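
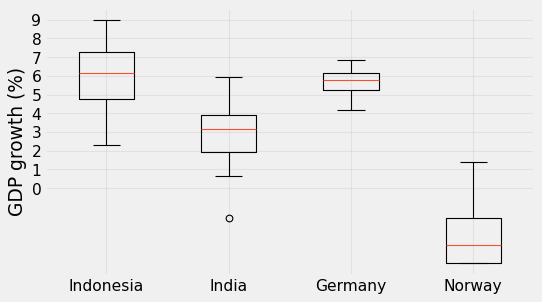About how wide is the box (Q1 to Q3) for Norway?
Q3 ≈ -2, Q1 ≈ -4; IQR ≈ 2.

≈ 2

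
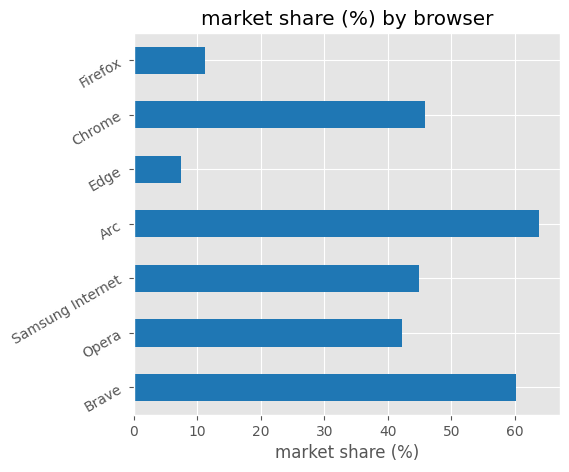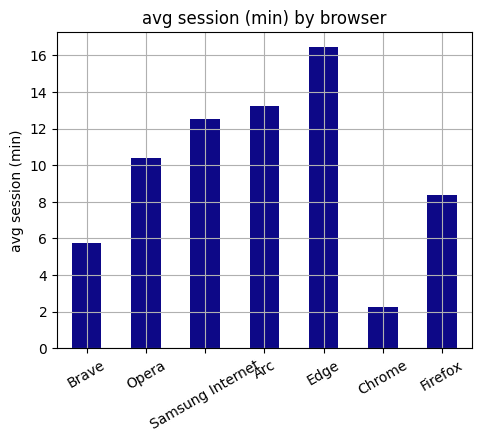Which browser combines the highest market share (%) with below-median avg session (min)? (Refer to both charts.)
Chart 2 median avg session (min) ≈ 10; below-median browsers: Brave, Chrome, Firefox. Among those, Brave has the highest market share (%) (≈ 60).

Brave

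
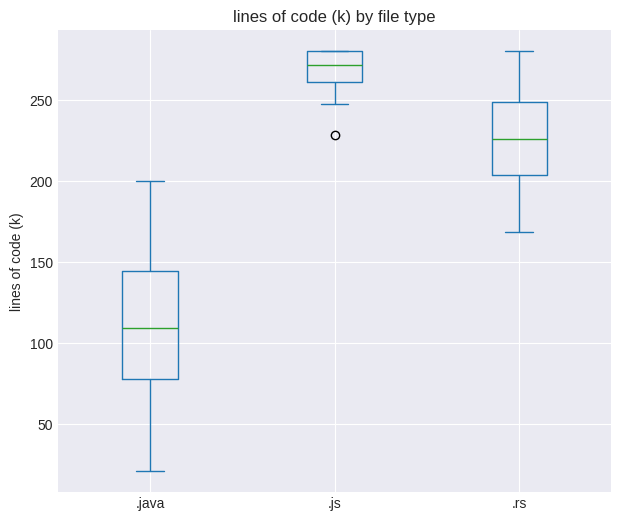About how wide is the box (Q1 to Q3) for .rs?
≈ 40

Q3 ≈ 240, Q1 ≈ 200; IQR ≈ 40.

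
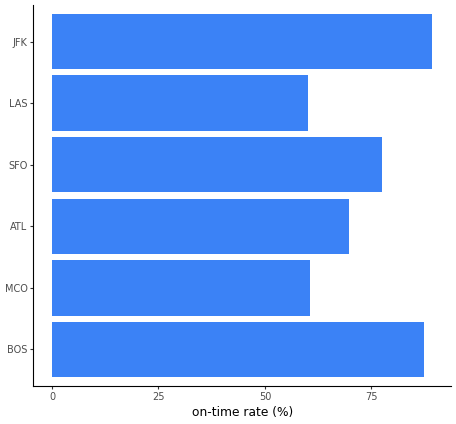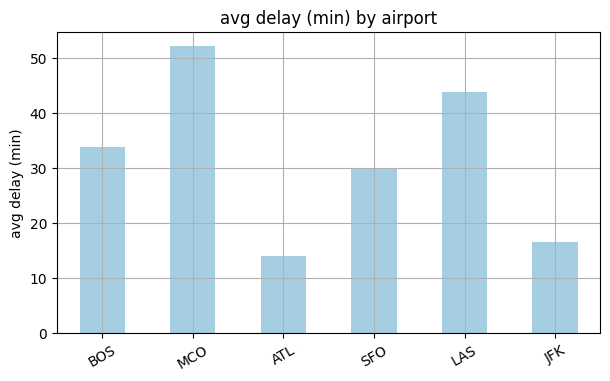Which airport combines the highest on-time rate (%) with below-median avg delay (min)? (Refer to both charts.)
Chart 2 median avg delay (min) ≈ 30; below-median airports: ATL, SFO, JFK. Among those, JFK has the highest on-time rate (%) (≈ 90).

JFK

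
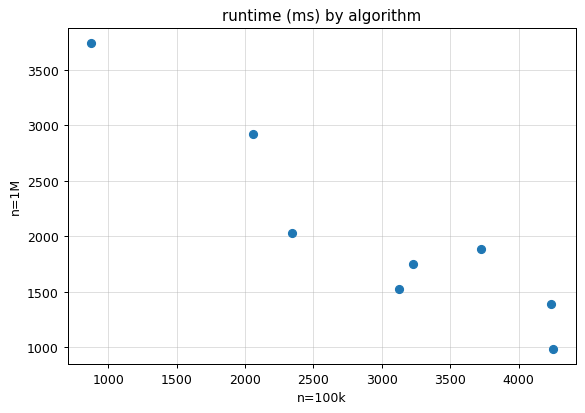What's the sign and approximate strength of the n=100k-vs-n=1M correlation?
Points are negatively correlated; strong (|r| ≈ 0.9).

negative, strong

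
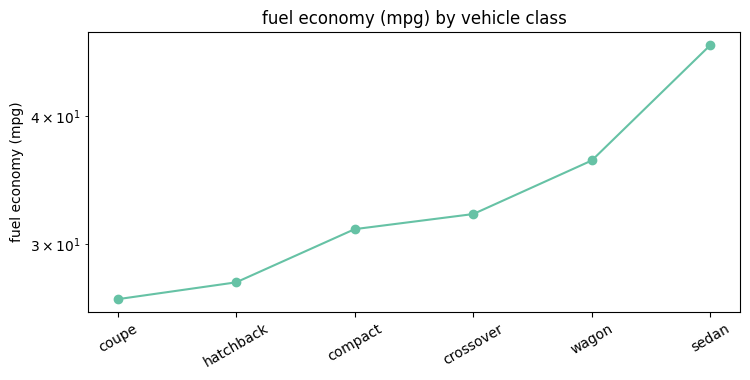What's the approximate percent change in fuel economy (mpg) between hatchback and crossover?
hatchback ≈ 28, crossover ≈ 32; (32 − 28) / 28 ≈ +14.3%.

≈ +14.3%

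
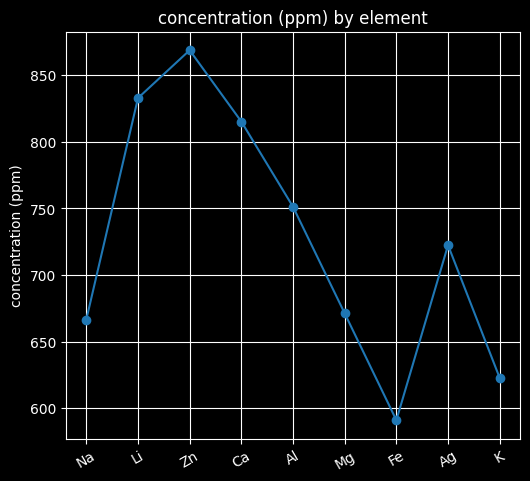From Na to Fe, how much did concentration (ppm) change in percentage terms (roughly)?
≈ -11.1%

Na ≈ 675, Fe ≈ 600; (600 − 675) / 675 ≈ -11.1%.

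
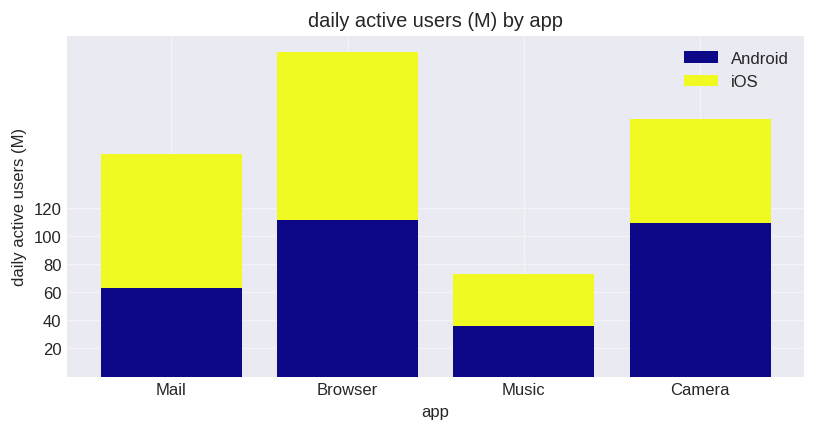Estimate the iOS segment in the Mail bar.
≈ 100

iOS top ≈ 160, bottom ≈ 60; segment ≈ 100.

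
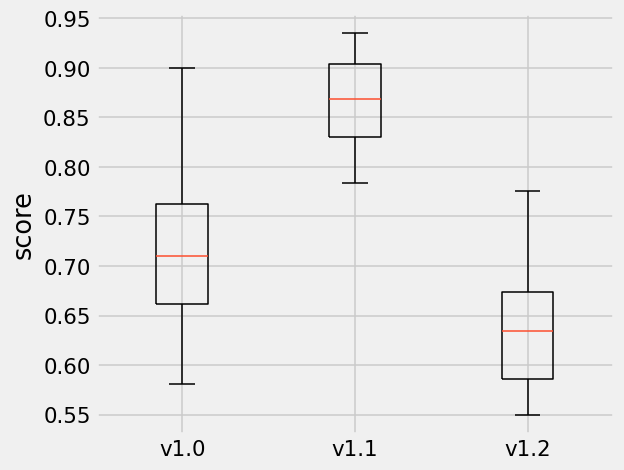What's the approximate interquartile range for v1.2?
≈ 0.10

Q3 ≈ 0.68, Q1 ≈ 0.58; IQR ≈ 0.10.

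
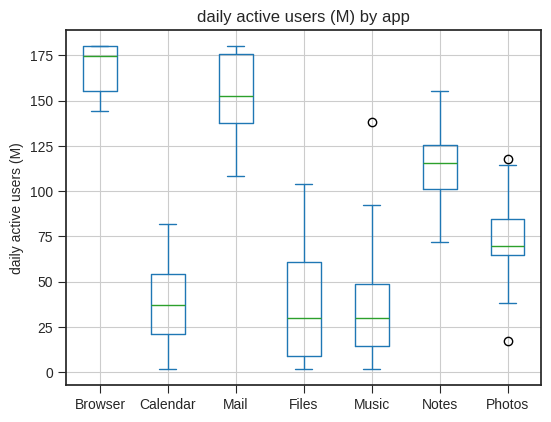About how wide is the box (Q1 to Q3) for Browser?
Q3 ≈ 180, Q1 ≈ 160; IQR ≈ 20.

≈ 20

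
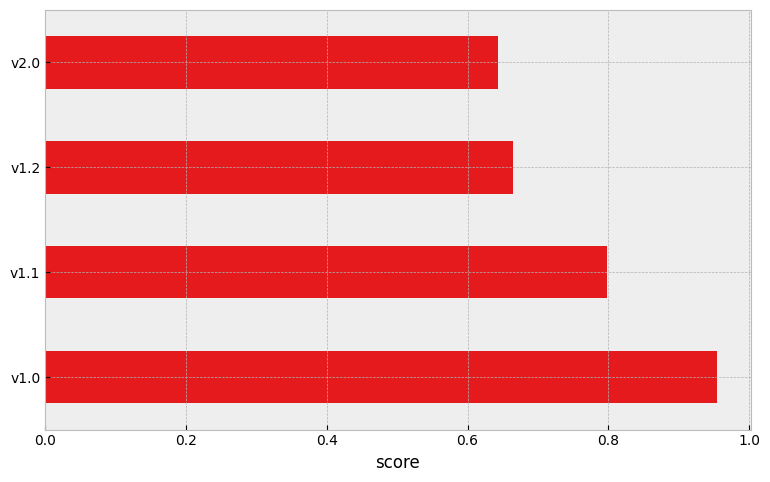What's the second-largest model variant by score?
Top 3: v1.0 ≈ 1.0, v1.1 ≈ 0.8, v1.2 ≈ 0.7.

v1.1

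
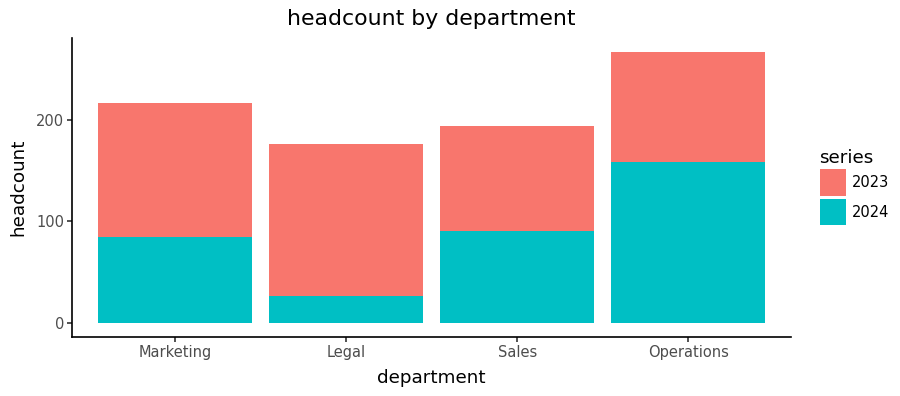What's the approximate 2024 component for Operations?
≈ 150

2024 top ≈ 150, bottom ≈ 0; segment ≈ 150.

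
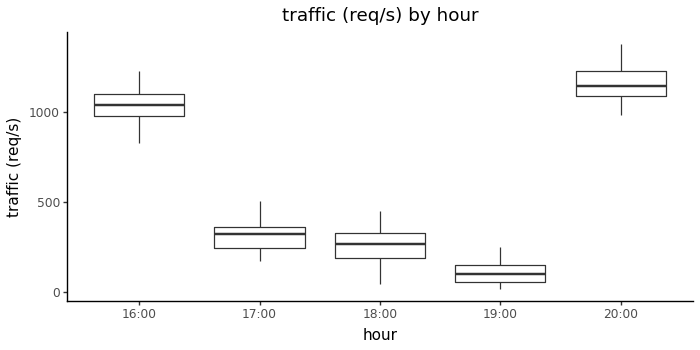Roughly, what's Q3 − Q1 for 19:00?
Q3 ≈ 200, Q1 ≈ 100; IQR ≈ 100.

≈ 100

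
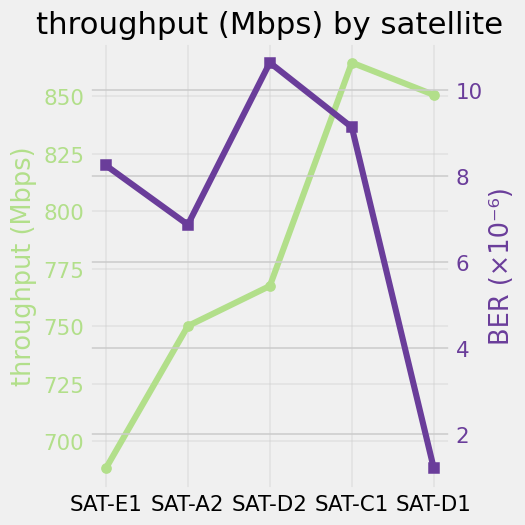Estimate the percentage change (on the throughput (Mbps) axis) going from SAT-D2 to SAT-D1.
SAT-D2 ≈ 760, SAT-D1 ≈ 860; (860 − 760) / 760 ≈ +13.2%.

≈ +13.2%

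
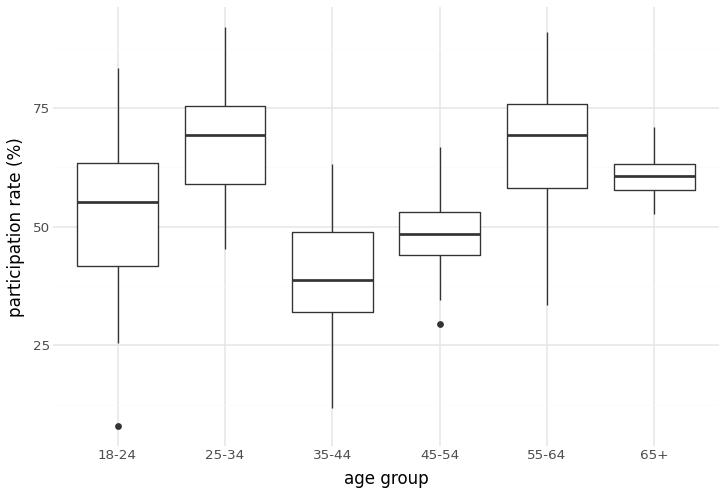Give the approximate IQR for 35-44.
≈ 20

Q3 ≈ 50, Q1 ≈ 30; IQR ≈ 20.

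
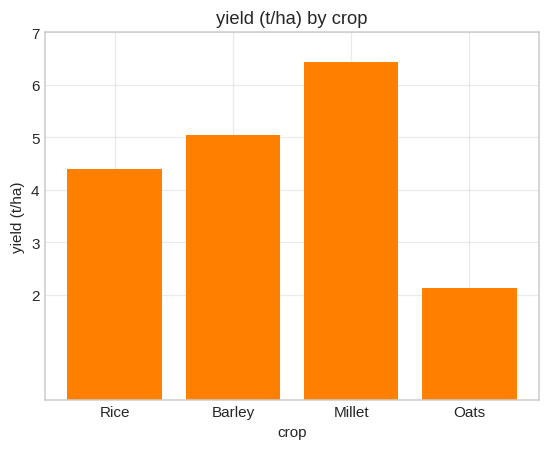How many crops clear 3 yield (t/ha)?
Above 3: Rice, Barley, Millet.

3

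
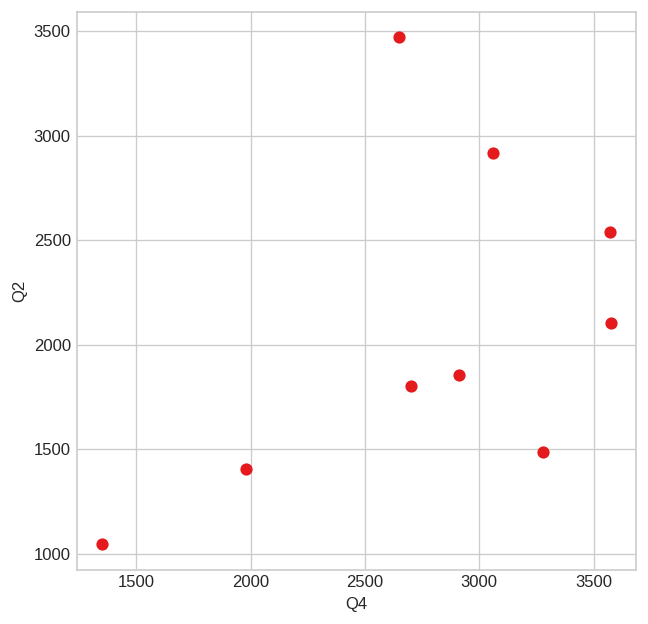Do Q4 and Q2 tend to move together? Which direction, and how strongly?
positive, moderate

Points are positively correlated; moderate (|r| ≈ 0.5).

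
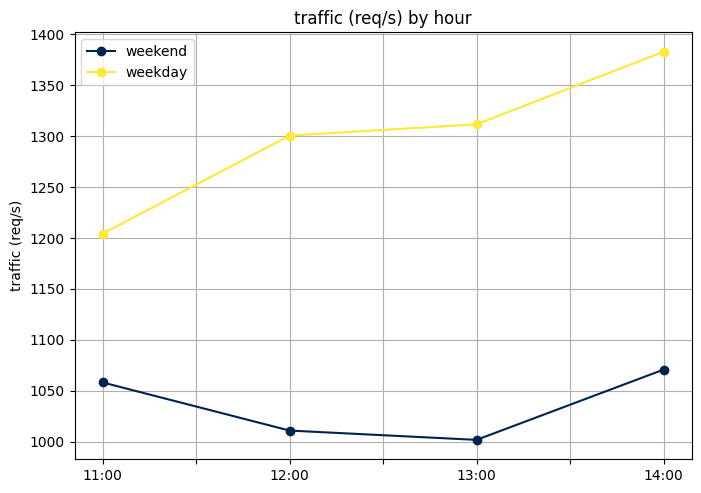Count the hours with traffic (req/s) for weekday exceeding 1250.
3

Above 1250: 12:00, 13:00, 14:00.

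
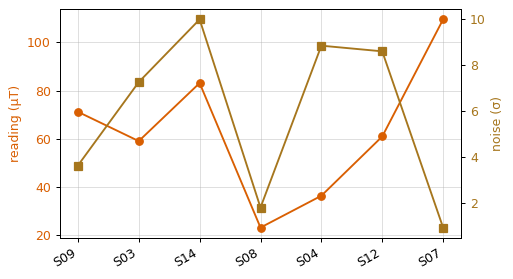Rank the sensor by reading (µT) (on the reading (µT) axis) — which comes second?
S14

Top 3 (on the reading (µT) axis): S07 ≈ 110, S14 ≈ 80, S09 ≈ 70.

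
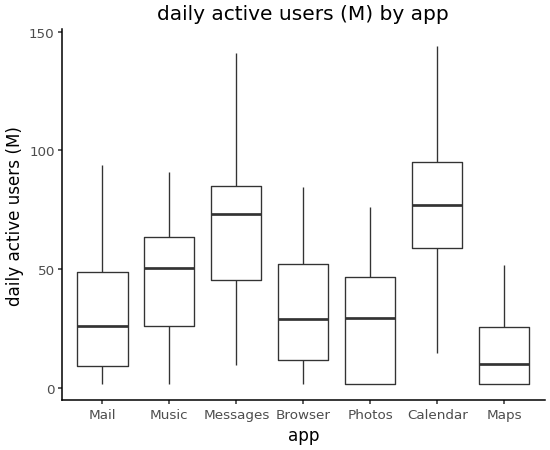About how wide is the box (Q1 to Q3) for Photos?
≈ 50

Q3 ≈ 50, Q1 ≈ 0; IQR ≈ 50.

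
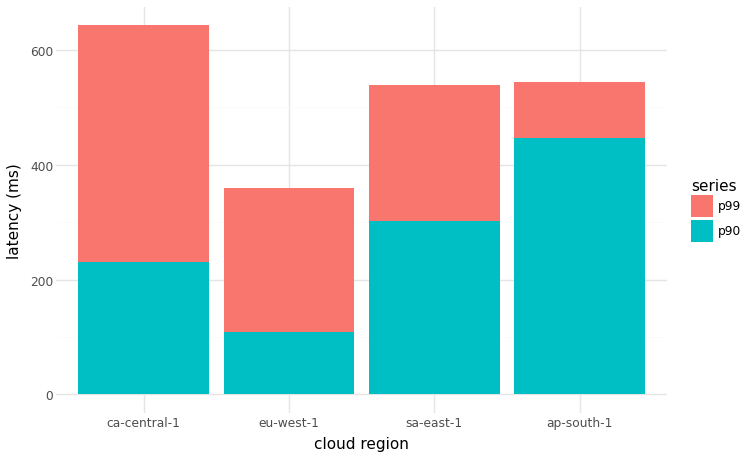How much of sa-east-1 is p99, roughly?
≈ 200

p99 top ≈ 500, bottom ≈ 300; segment ≈ 200.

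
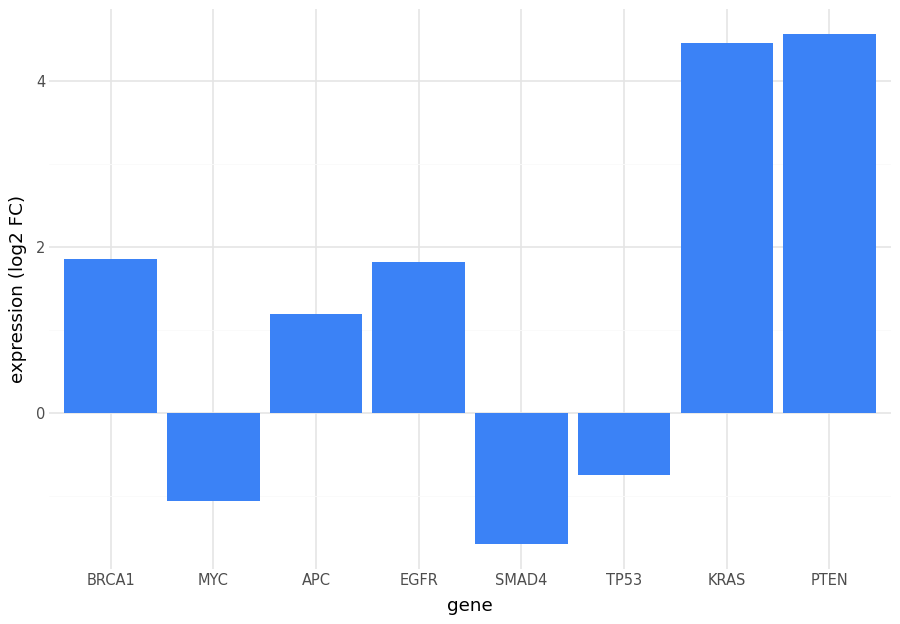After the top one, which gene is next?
Top 3: PTEN ≈ 5, KRAS ≈ 4, BRCA1 ≈ 2.

KRAS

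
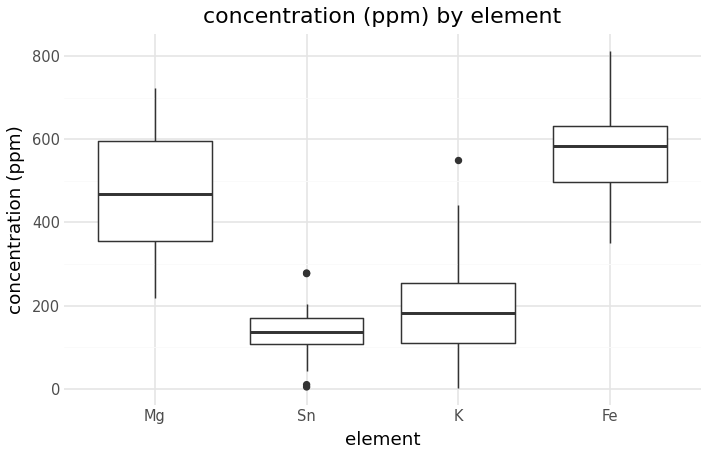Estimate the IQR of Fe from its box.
≈ 150

Q3 ≈ 650, Q1 ≈ 500; IQR ≈ 150.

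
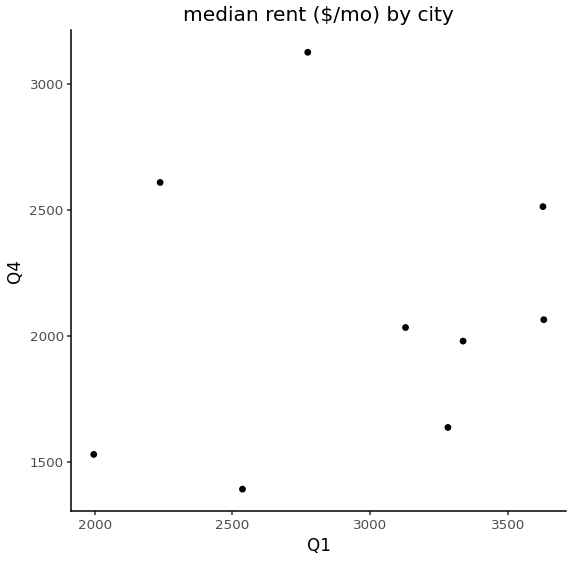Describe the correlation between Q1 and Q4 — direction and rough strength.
no clear correlation

Points are roughly uncorrelated; weak (|r| ≈ 0.1).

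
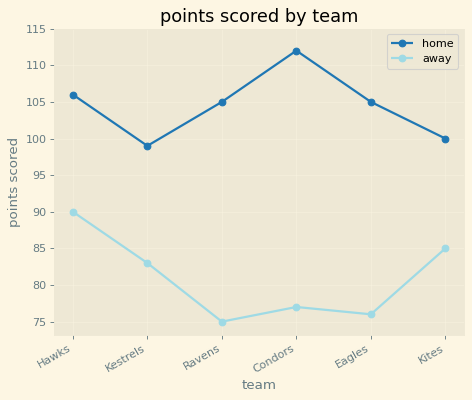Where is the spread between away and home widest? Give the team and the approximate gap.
Condors: away ≈ 75, home ≈ 110 → gap ≈ 35. Next-largest (Ravens) is only ≈ 30.

Condors, ≈ 35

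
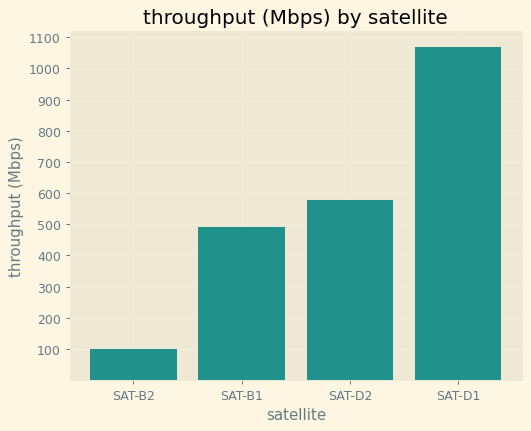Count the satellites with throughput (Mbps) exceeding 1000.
1

Above 1000: SAT-D1.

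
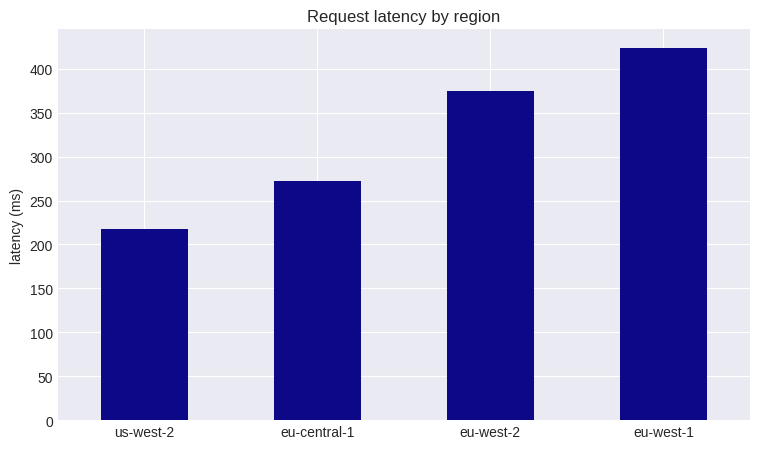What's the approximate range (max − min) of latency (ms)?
Max eu-west-1 ≈ 400, min us-west-2 ≈ 200; range ≈ 200.

≈ 200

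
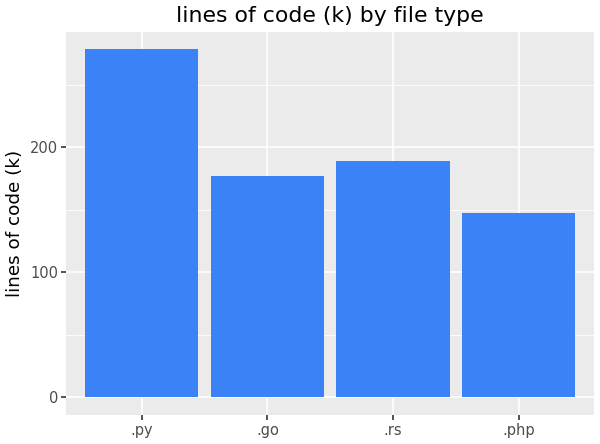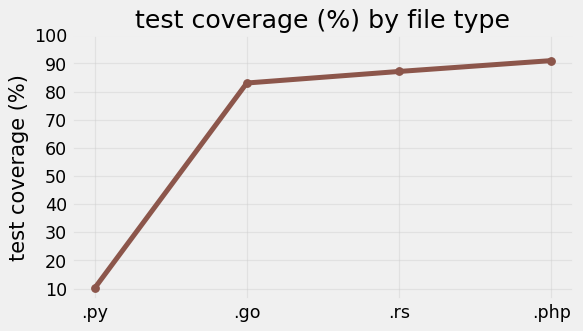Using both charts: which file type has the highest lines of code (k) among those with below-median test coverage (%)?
Chart 2 median test coverage (%) ≈ 90; below-median file types: .py, .go. Among those, .py has the highest lines of code (k) (≈ 300).

.py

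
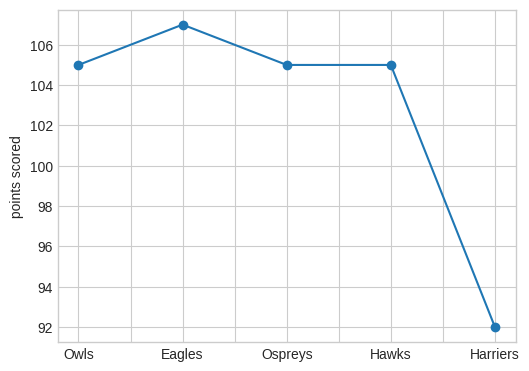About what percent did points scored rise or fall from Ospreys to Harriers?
≈ -11.5%

Ospreys ≈ 104, Harriers ≈ 92; (92 − 104) / 104 ≈ -11.5%.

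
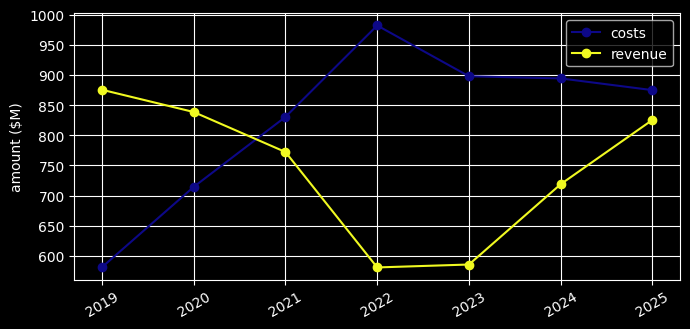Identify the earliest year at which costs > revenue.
2021

2020: costs ≈ 700 vs revenue ≈ 850 (not yet); 2021: costs ≈ 850 vs revenue ≈ 750 (first crossover).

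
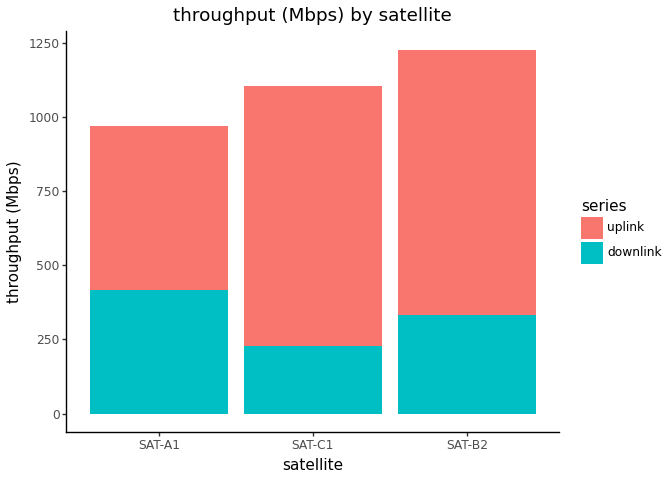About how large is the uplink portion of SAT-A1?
≈ 600

uplink top ≈ 1000, bottom ≈ 400; segment ≈ 600.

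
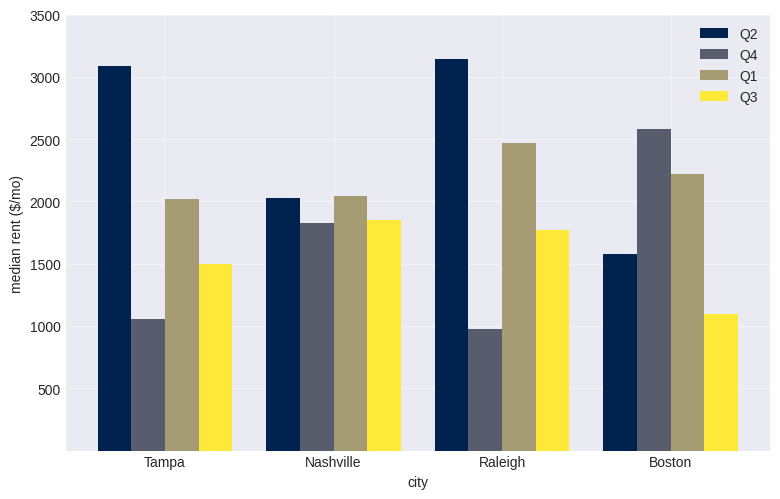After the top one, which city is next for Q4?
Nashville

Top 3 for Q4: Boston ≈ 2500, Nashville ≈ 2000, Tampa ≈ 1000.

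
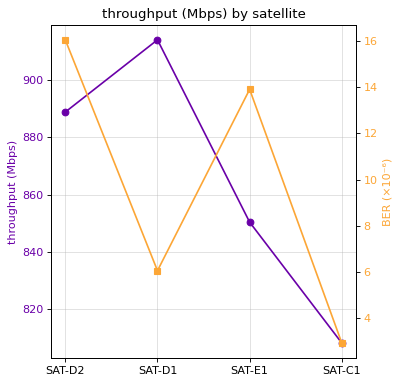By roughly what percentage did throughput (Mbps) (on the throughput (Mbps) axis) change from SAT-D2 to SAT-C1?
≈ -9%

SAT-D2 ≈ 890, SAT-C1 ≈ 810; (810 − 890) / 890 ≈ -9%.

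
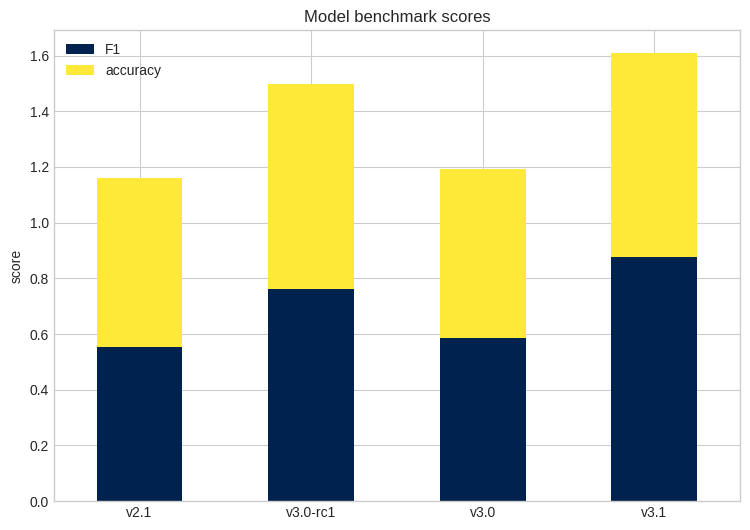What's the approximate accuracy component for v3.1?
≈ 0.8

accuracy top ≈ 1.6, bottom ≈ 0.8; segment ≈ 0.8.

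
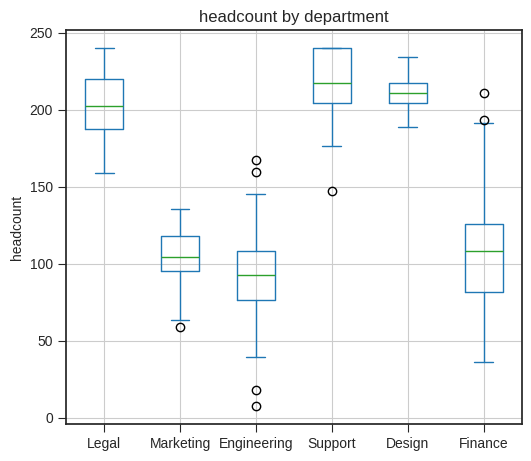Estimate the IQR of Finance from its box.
≈ 40

Q3 ≈ 120, Q1 ≈ 80; IQR ≈ 40.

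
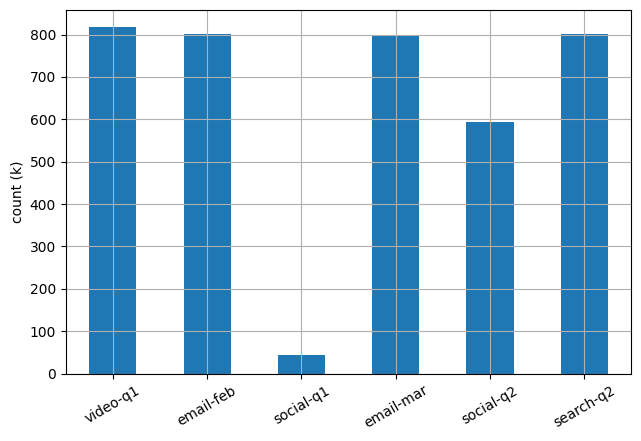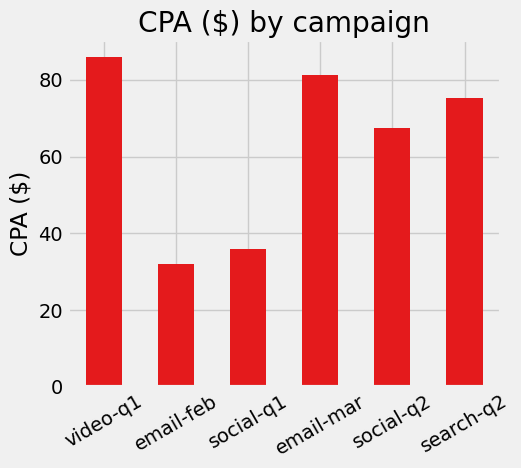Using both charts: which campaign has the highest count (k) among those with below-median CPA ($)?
Chart 2 median CPA ($) ≈ 70; below-median campaigns: email-feb, social-q1, social-q2. Among those, email-feb has the highest count (k) (≈ 800).

email-feb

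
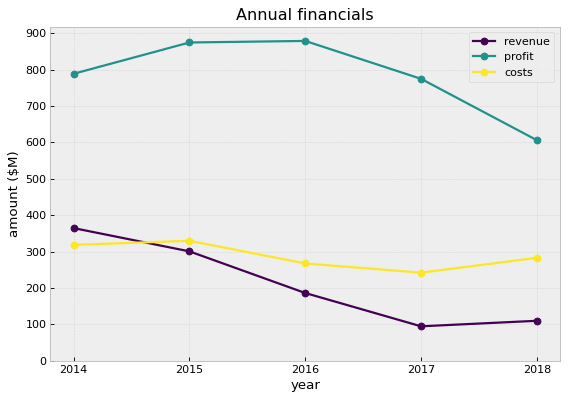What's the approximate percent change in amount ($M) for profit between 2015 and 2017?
2015 ≈ 900, 2017 ≈ 800; (800 − 900) / 900 ≈ -11.1%.

≈ -11.1%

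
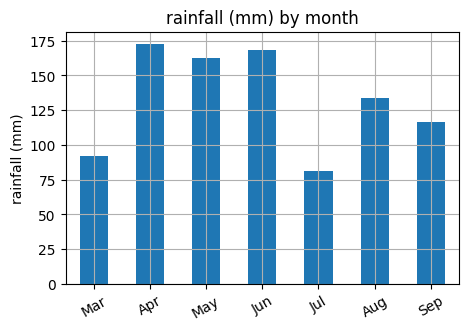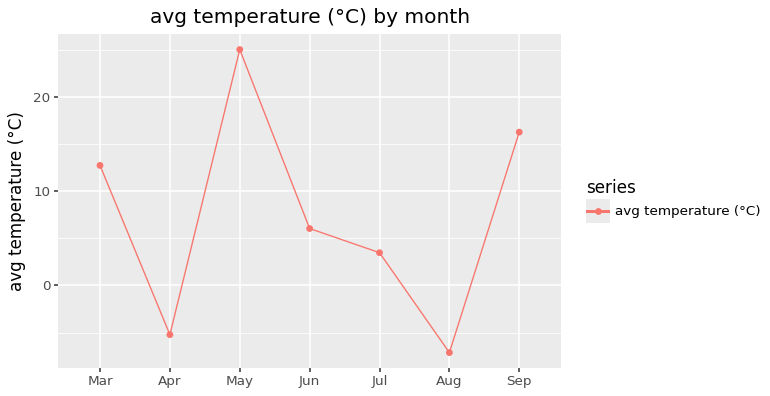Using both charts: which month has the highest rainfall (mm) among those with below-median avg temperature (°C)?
Chart 2 median avg temperature (°C) ≈ 5; below-median months: Apr, Jul, Aug. Among those, Apr has the highest rainfall (mm) (≈ 180).

Apr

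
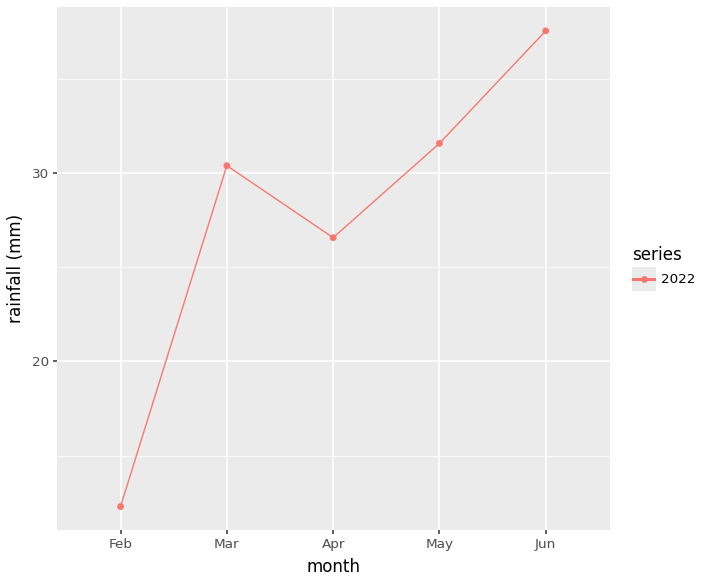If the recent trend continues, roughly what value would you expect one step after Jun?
Last three: 25, 30, 40 → slope ≈ 7.5/step → next ≈ 47.5.

≈ 47.5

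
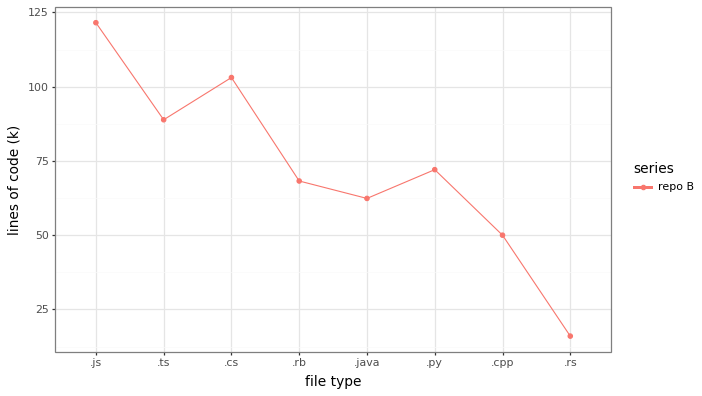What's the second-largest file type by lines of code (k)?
.cs

Top 3: .js ≈ 120, .cs ≈ 100, .ts ≈ 90.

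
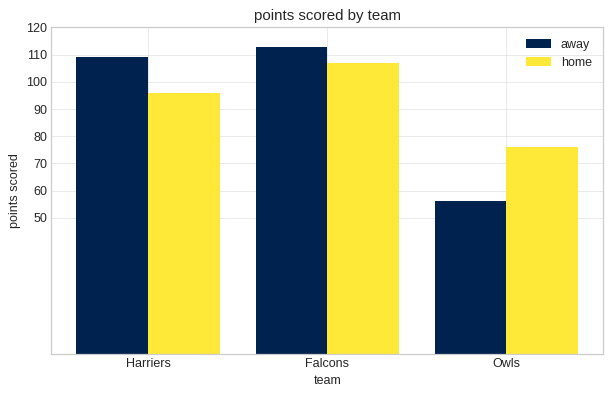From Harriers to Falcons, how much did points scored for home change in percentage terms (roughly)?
≈ +10%

Harriers ≈ 100, Falcons ≈ 110; (110 − 100) / 100 ≈ +10%.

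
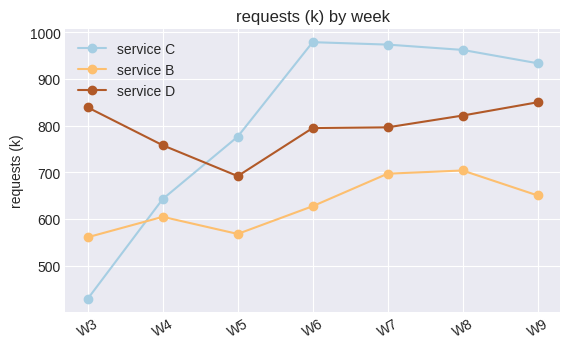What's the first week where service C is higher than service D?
W5

W4: service C ≈ 650 vs service D ≈ 750 (not yet); W5: service C ≈ 800 vs service D ≈ 700 (first crossover).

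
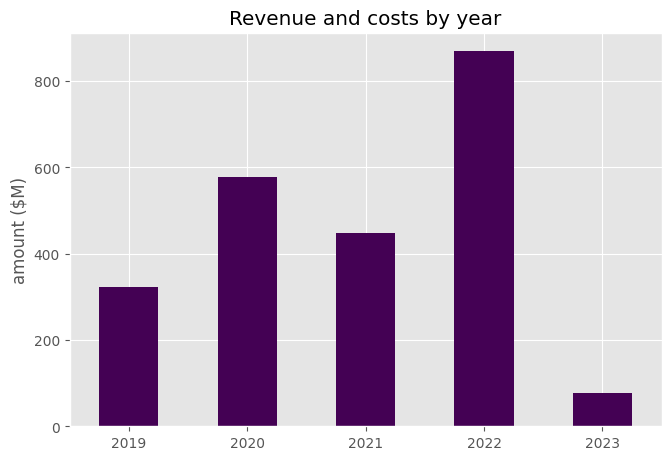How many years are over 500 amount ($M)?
2

Above 500: 2020, 2022.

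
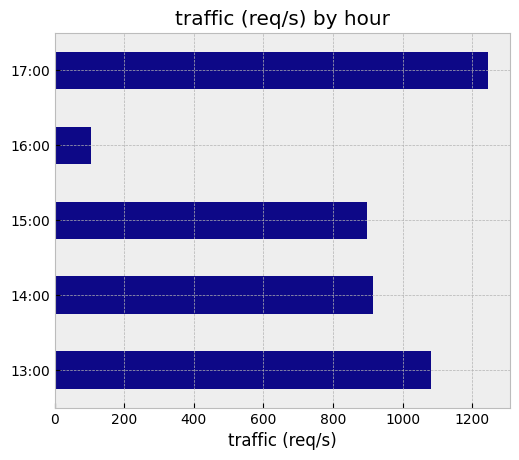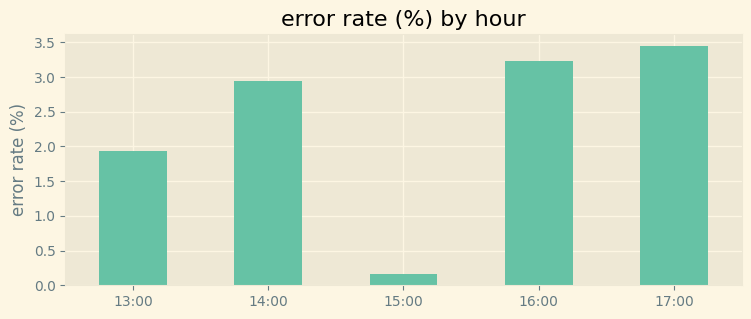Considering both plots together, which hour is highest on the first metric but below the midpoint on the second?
13:00

Chart 2 median error rate (%) ≈ 3; below-median hours: 13:00, 15:00. Among those, 13:00 has the highest traffic (req/s) (≈ 1000).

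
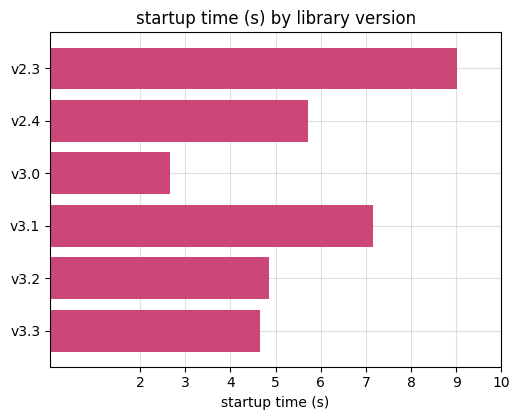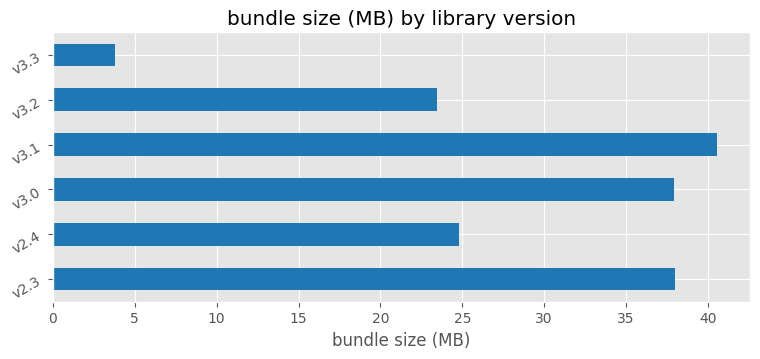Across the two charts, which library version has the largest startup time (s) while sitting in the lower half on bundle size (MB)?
v2.4

Chart 2 median bundle size (MB) ≈ 30; below-median library versions: v2.4, v3.2, v3.3. Among those, v2.4 has the highest startup time (s) (≈ 6).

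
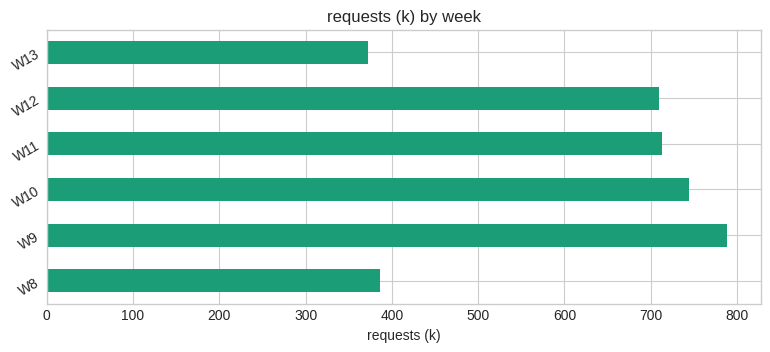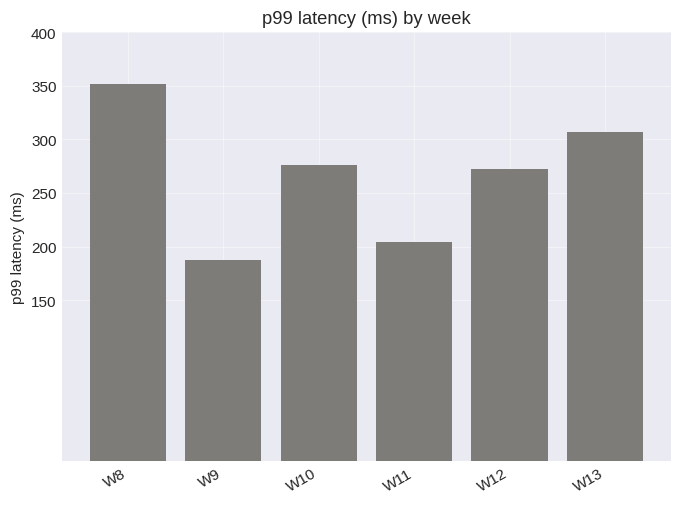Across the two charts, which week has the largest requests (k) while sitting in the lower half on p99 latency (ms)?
Chart 2 median p99 latency (ms) ≈ 250; below-median weeks: W9, W11, W12. Among those, W9 has the highest requests (k) (≈ 800).

W9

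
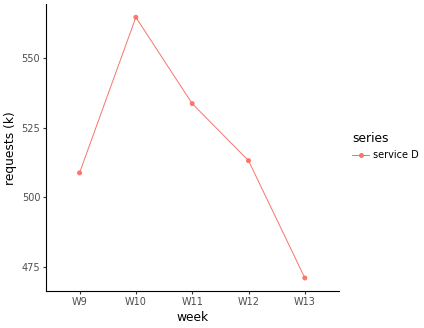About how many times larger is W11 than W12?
W11 ≈ 530, W12 ≈ 510; 530/510 ≈ 1.04.

≈ 1.04×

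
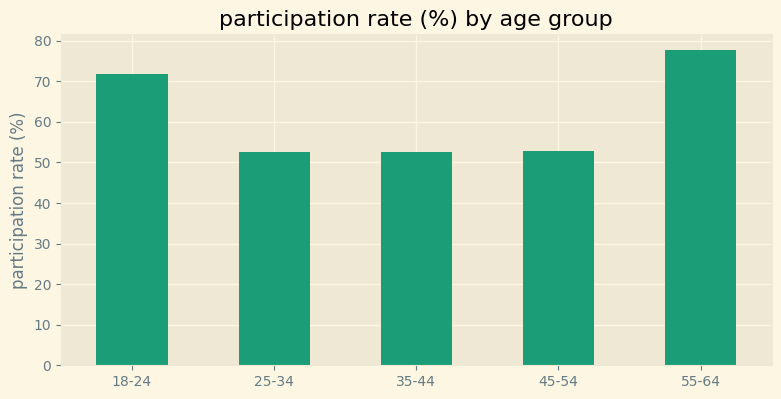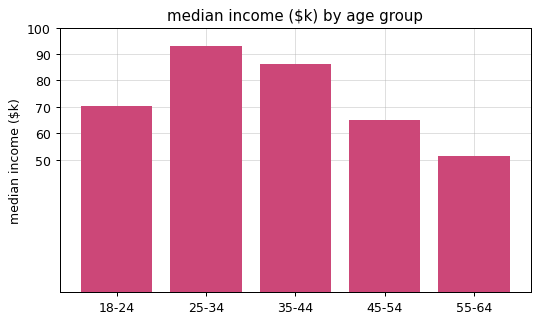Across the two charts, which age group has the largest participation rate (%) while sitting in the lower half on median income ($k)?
Chart 2 median median income ($k) ≈ 70; below-median age groups: 45-54, 55-64. Among those, 55-64 has the highest participation rate (%) (≈ 80).

55-64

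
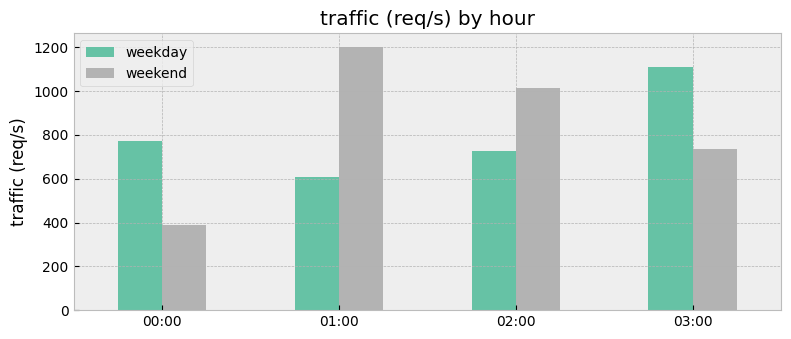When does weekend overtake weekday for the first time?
00:00: weekend ≈ 400 vs weekday ≈ 800 (not yet); 01:00: weekend ≈ 1200 vs weekday ≈ 600 (first crossover).

01:00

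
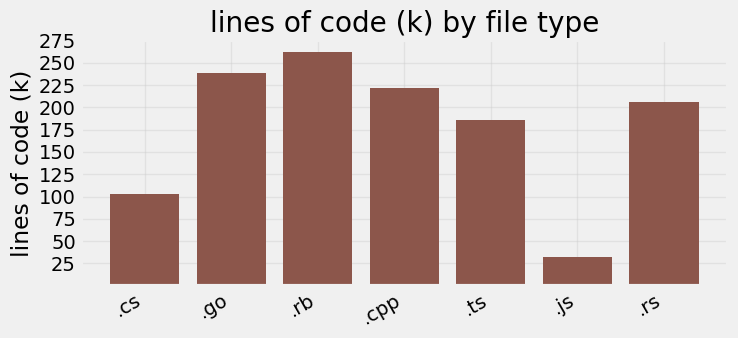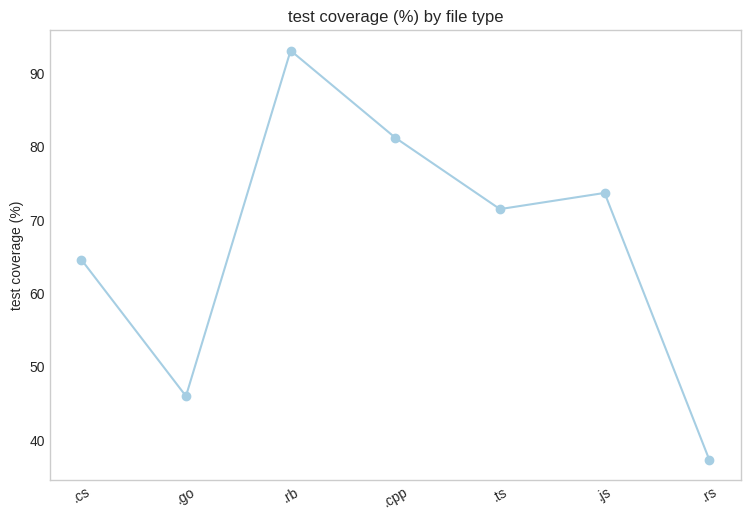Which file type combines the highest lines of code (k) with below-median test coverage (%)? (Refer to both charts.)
Chart 2 median test coverage (%) ≈ 70; below-median file types: .cs, .go, .rs. Among those, .go has the highest lines of code (k) (≈ 250).

.go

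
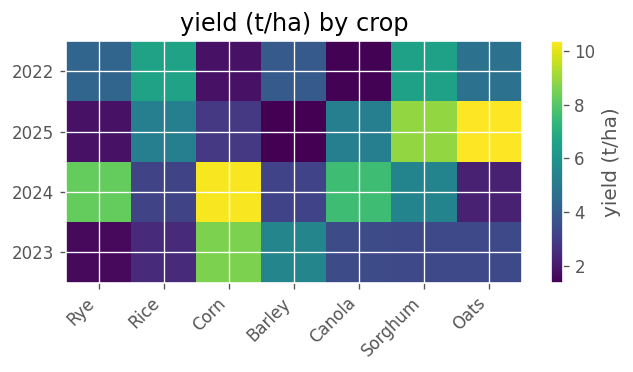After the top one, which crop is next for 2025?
Sorghum

Top 3 for 2025: Oats ≈ 10, Sorghum ≈ 9, Canola ≈ 5.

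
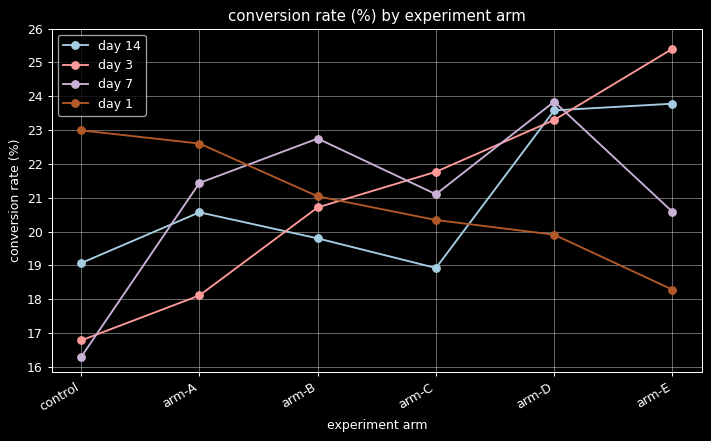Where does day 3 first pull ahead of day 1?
arm-B: day 3 ≈ 21 vs day 1 ≈ 21 (not yet); arm-C: day 3 ≈ 22 vs day 1 ≈ 20 (first crossover).

arm-C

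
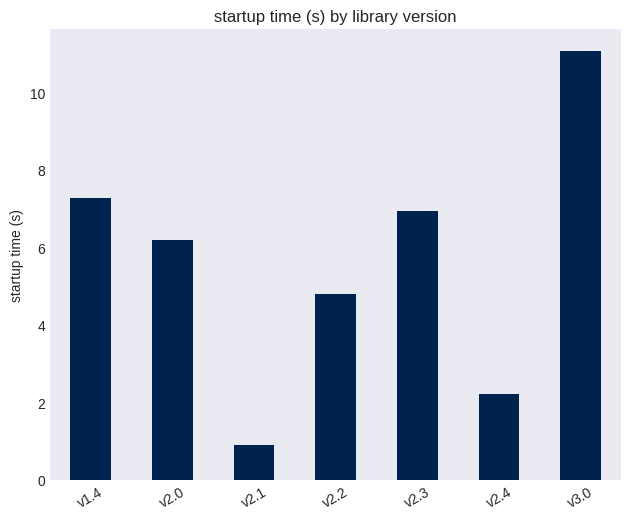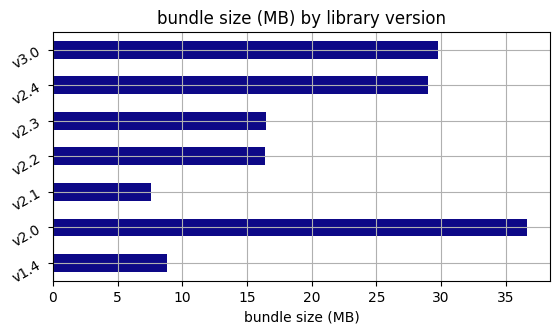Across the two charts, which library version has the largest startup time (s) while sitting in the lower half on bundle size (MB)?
Chart 2 median bundle size (MB) ≈ 15; below-median library versions: v1.4, v2.1, v2.2. Among those, v1.4 has the highest startup time (s) (≈ 8).

v1.4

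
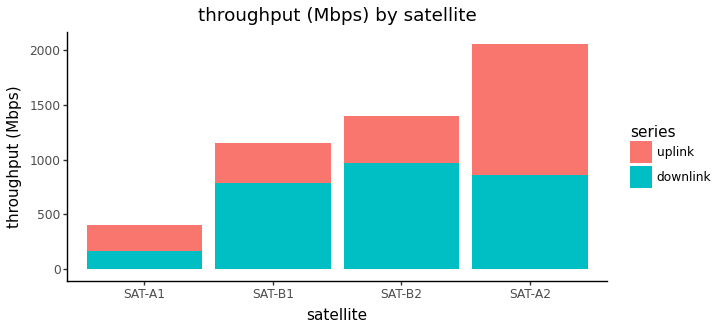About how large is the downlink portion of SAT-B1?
downlink top ≈ 800, bottom ≈ 0; segment ≈ 800.

≈ 800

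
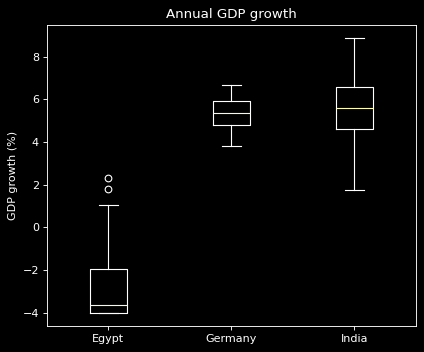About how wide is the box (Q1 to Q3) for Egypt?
≈ 2

Q3 ≈ -2, Q1 ≈ -4; IQR ≈ 2.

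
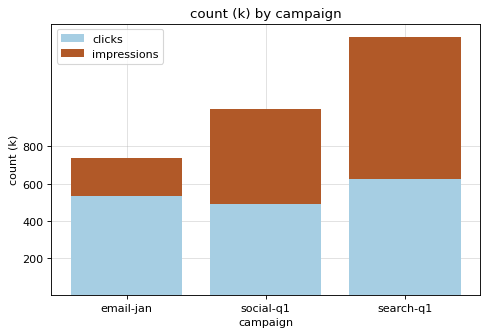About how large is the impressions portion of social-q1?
≈ 600

impressions top ≈ 1000, bottom ≈ 400; segment ≈ 600.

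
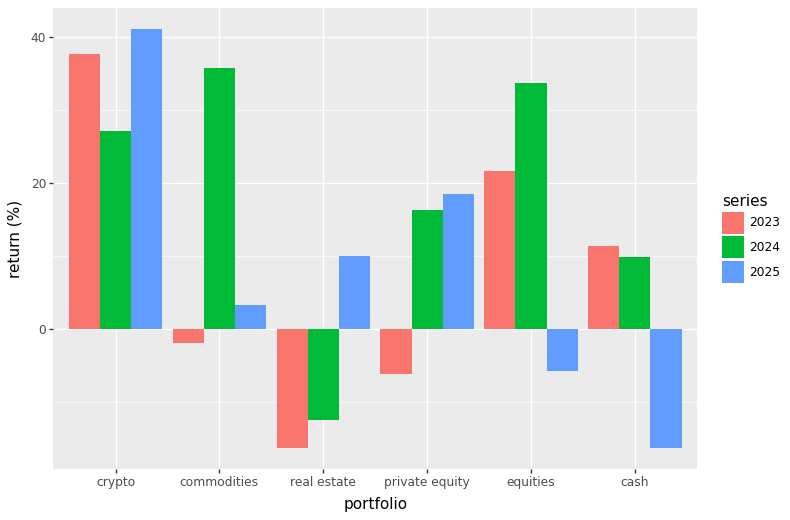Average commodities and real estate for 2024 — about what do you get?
(35 + -10) / 2 ≈ 12.

≈ 12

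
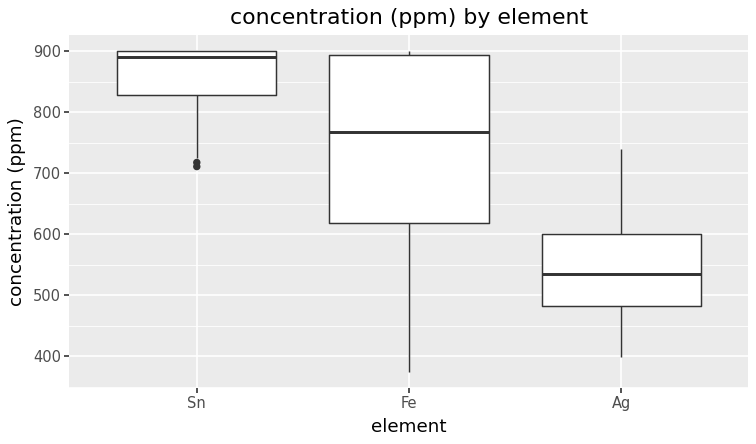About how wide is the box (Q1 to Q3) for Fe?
Q3 ≈ 900, Q1 ≈ 600; IQR ≈ 300.

≈ 300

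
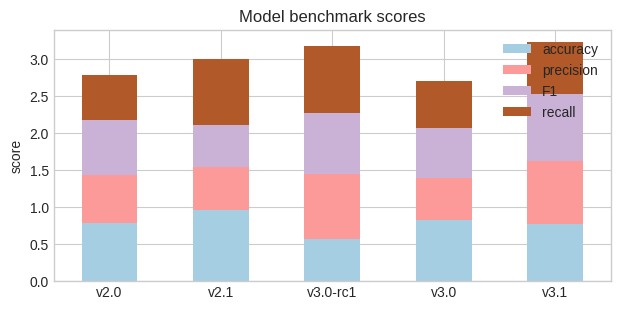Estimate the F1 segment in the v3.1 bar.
≈ 1.0

F1 top ≈ 2.5, bottom ≈ 1.5; segment ≈ 1.0.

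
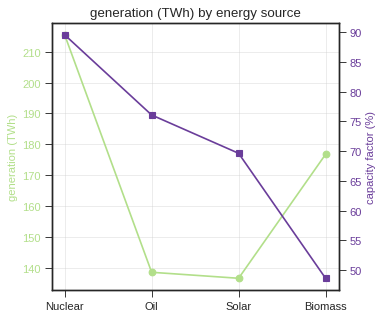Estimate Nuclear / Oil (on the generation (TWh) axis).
Nuclear ≈ 220, Oil ≈ 140; 220/140 ≈ 1.57.

≈ 1.57×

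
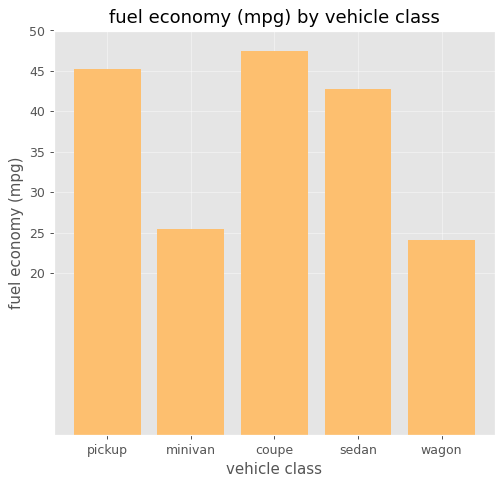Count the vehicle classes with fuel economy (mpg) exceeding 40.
Above 40: pickup, coupe, sedan.

3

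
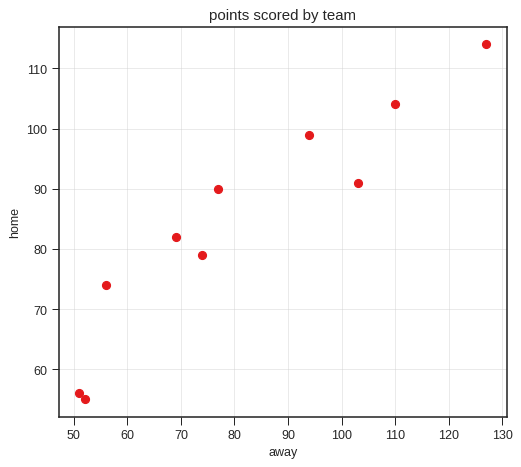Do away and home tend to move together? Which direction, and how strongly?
positive, strong

Points are positively correlated; strong (|r| ≈ 0.9).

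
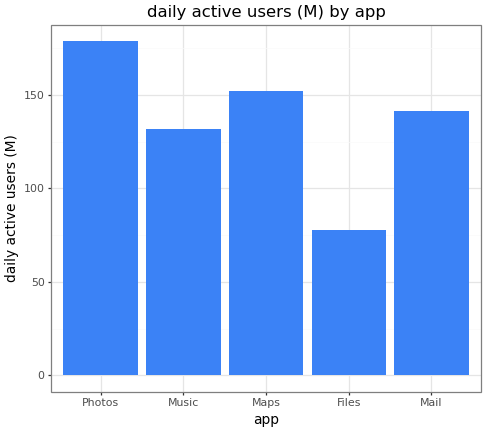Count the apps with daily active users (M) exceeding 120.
Above 120: Photos, Music, Maps, Mail.

4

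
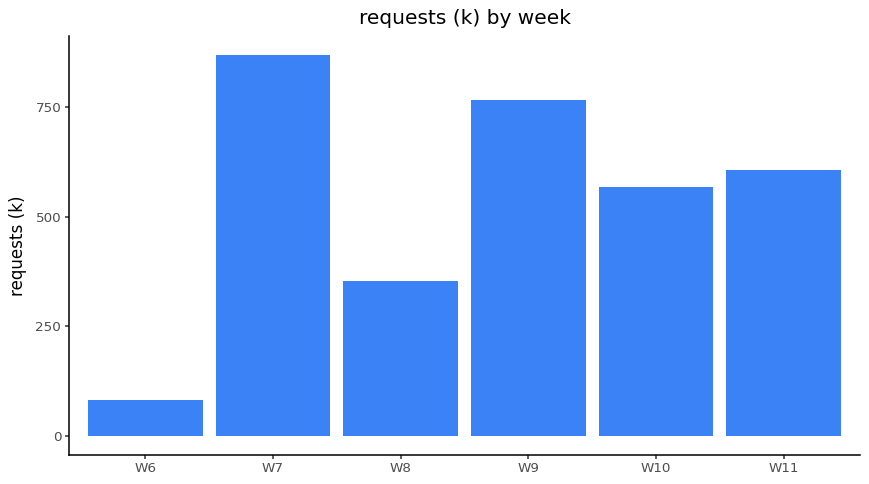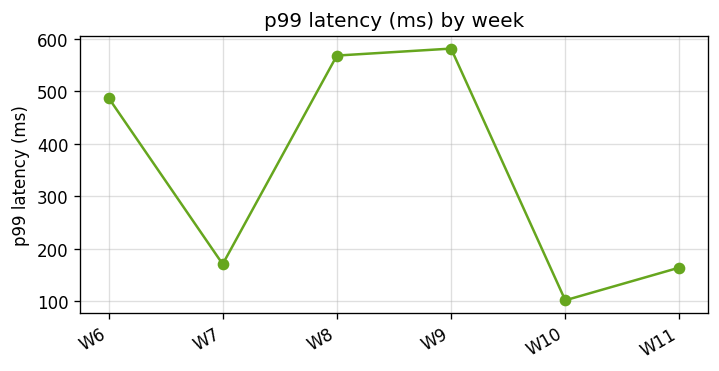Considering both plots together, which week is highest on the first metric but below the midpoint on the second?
W7

Chart 2 median p99 latency (ms) ≈ 300; below-median weeks: W7, W10, W11. Among those, W7 has the highest requests (k) (≈ 900).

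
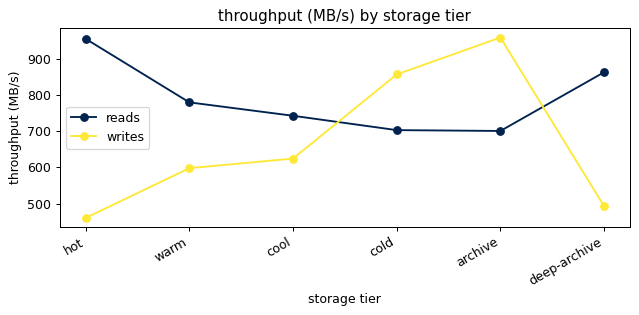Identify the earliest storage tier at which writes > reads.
cool: writes ≈ 600 vs reads ≈ 750 (not yet); cold: writes ≈ 850 vs reads ≈ 700 (first crossover).

cold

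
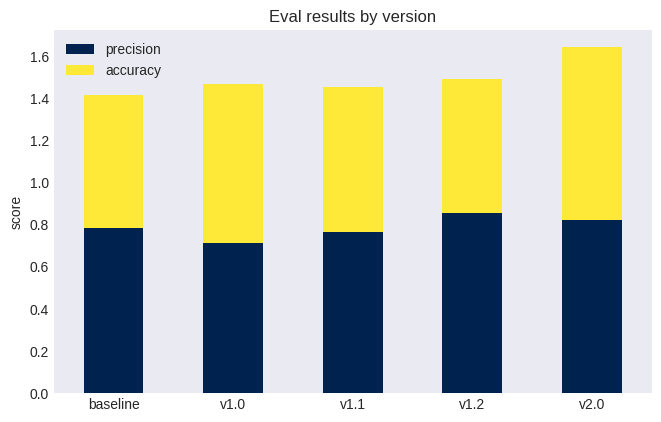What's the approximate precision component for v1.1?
≈ 0.8

precision top ≈ 0.8, bottom ≈ 0.0; segment ≈ 0.8.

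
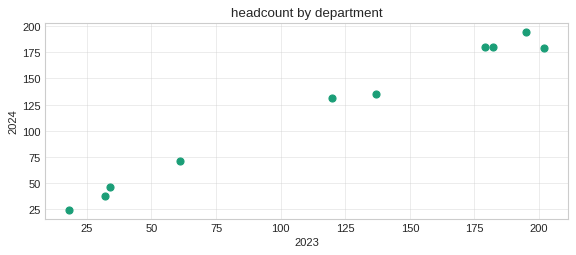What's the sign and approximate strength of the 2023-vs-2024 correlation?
Points are positively correlated; strong (|r| ≈ 1.0).

positive, strong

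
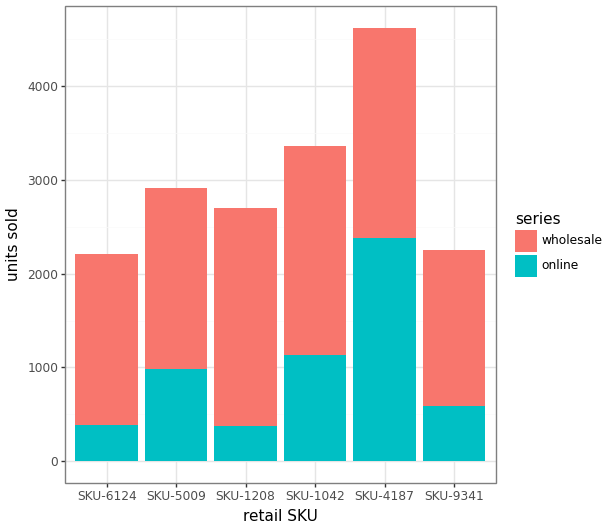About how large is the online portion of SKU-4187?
≈ 2500

online top ≈ 2500, bottom ≈ 0; segment ≈ 2500.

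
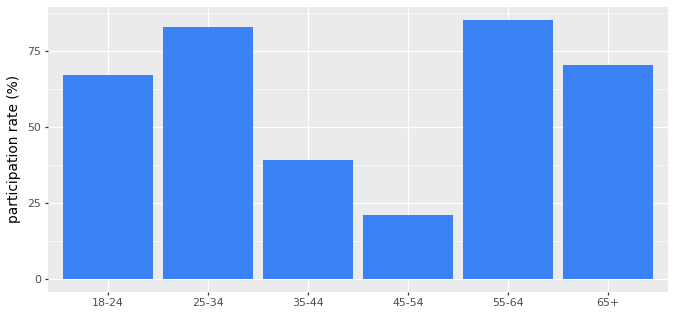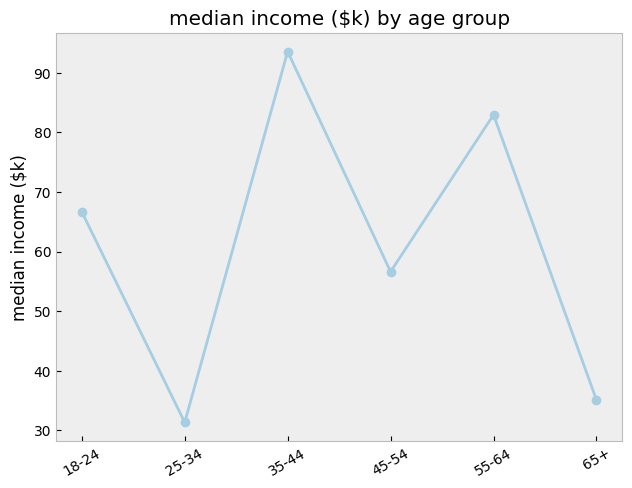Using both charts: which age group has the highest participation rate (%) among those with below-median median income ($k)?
25-34

Chart 2 median median income ($k) ≈ 60; below-median age groups: 25-34, 45-54, 65+. Among those, 25-34 has the highest participation rate (%) (≈ 80).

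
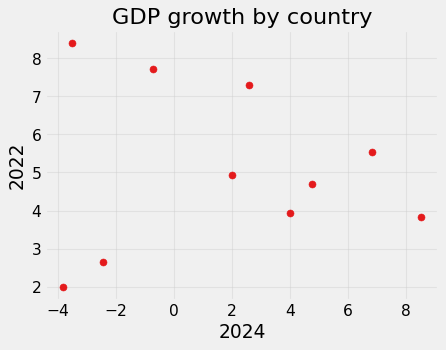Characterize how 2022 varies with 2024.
no clear correlation

Points are roughly uncorrelated; weak (|r| ≈ 0.1).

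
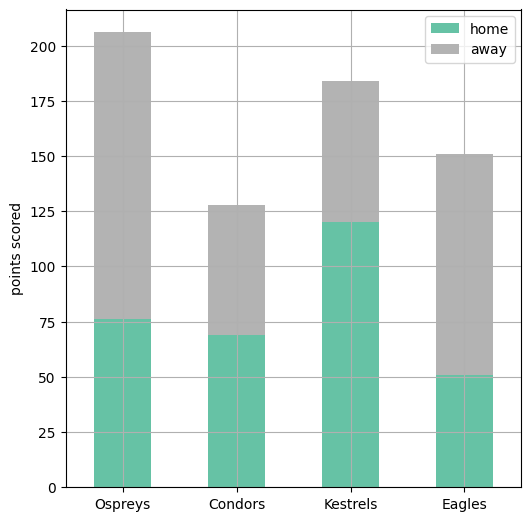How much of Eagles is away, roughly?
≈ 100

away top ≈ 160, bottom ≈ 60; segment ≈ 100.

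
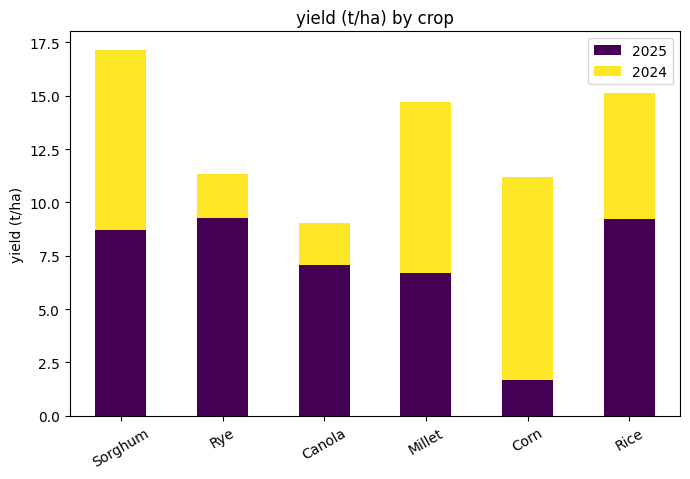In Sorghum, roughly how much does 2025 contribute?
≈ 8

2025 top ≈ 8, bottom ≈ 0; segment ≈ 8.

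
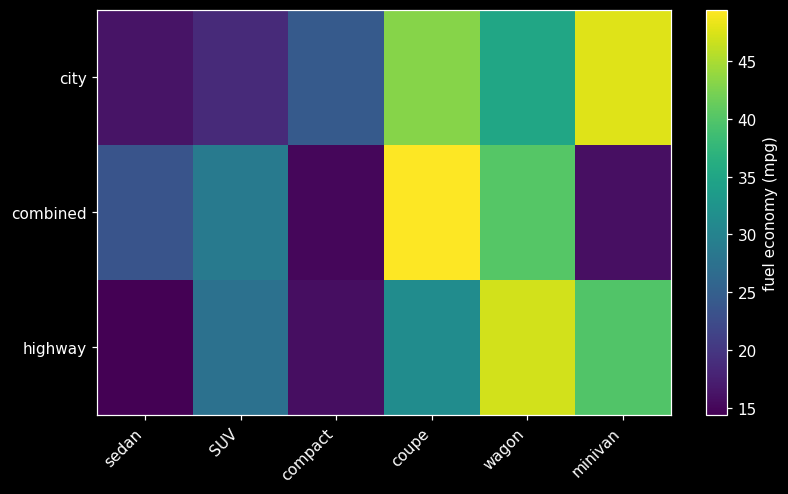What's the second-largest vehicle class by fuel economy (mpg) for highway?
minivan

Top 3 for highway: wagon ≈ 45, minivan ≈ 40, coupe ≈ 30.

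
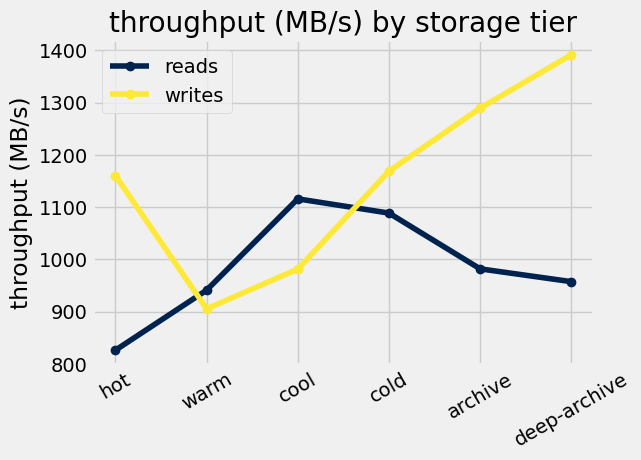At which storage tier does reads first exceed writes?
warm

hot: reads ≈ 850 vs writes ≈ 1150 (not yet); warm: reads ≈ 950 vs writes ≈ 900 (first crossover).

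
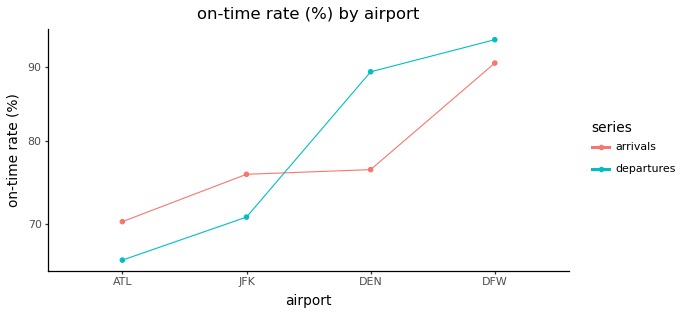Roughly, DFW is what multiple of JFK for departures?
≈ 1.36×

DFW ≈ 95, JFK ≈ 70; 95/70 ≈ 1.36.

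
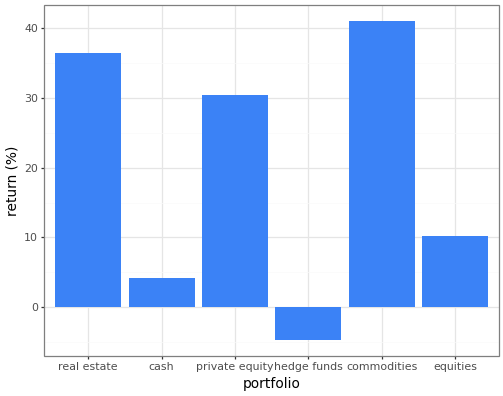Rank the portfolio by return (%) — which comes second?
Top 3: commodities ≈ 40, real estate ≈ 35, private equity ≈ 30.

real estate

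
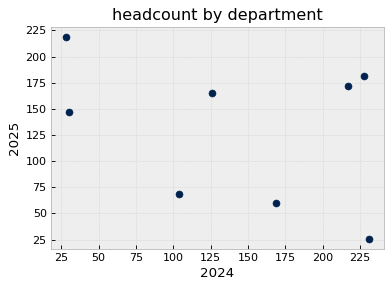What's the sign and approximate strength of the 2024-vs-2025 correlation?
Points are negatively correlated; weak (|r| ≈ 0.3).

negative, weak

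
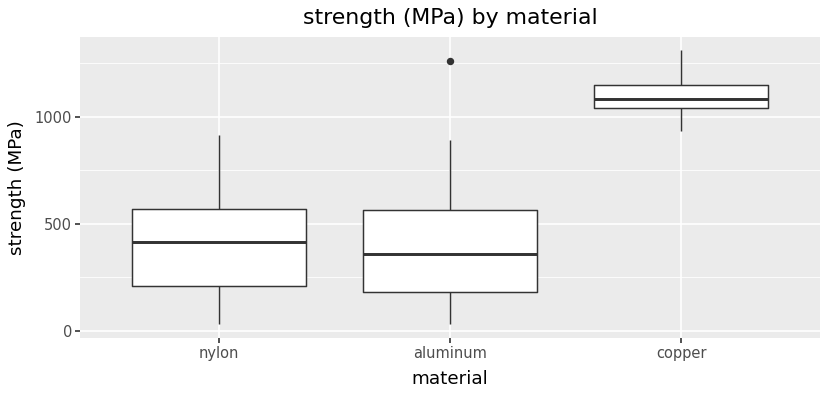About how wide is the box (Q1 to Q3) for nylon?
≈ 400

Q3 ≈ 600, Q1 ≈ 200; IQR ≈ 400.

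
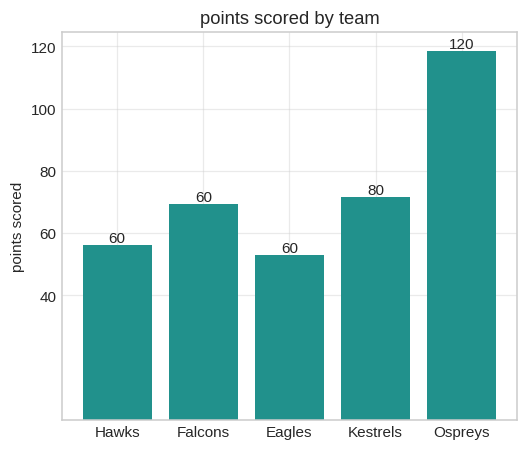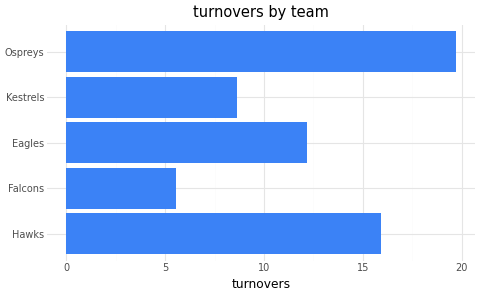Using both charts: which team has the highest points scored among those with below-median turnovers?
Kestrels

Chart 2 median turnovers ≈ 12; below-median teams: Falcons, Kestrels. Among those, Kestrels has the highest points scored (≈ 80).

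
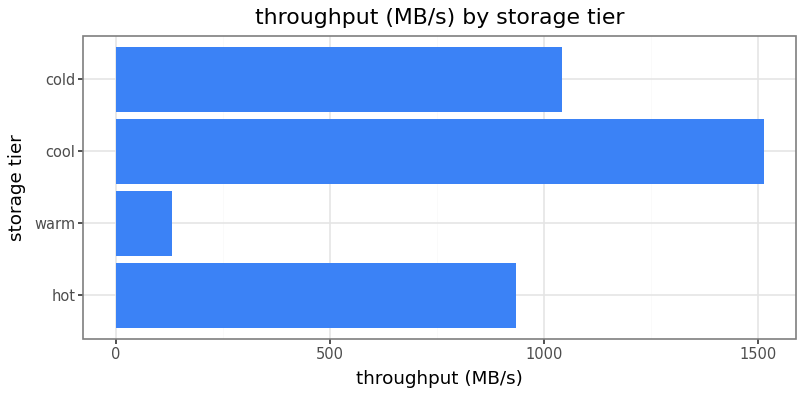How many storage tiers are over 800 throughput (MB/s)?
Above 800: hot, cool, cold.

3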